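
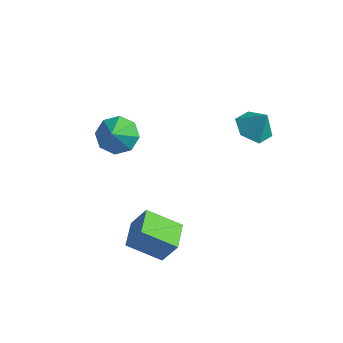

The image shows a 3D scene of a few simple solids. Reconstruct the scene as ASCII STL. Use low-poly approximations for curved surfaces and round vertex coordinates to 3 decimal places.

solid 
facet normal -0.460 -0.110 -0.881
outer loop
vertex 2.884 0.75 1.385
vertex 2.241 0.503 1.752
vertex 2.339 1.262 1.606
endloop
endfacet
facet normal 0.710 0.685 0.162
outer loop
vertex 2.884 0.75 1.385
vertex 2.339 1.262 1.606
vertex 2.719 0.617 2.668
endloop
endfacet
facet normal -0.459 -0.110 -0.881
outer loop
vertex 2.339 1.262 1.606
vertex 2.241 0.503 1.752
vertex 1.696 1.015 1.972
endloop
endfacet
facet normal -0.027 0.850 0.526
outer loop
vertex 2.339 1.262 1.606
vertex 1.696 1.015 1.972
vertex 2.719 0.617 2.668
endloop
endfacet
facet normal -0.459 -0.110 -0.881
outer loop
vertex 1.696 1.015 1.972
vertex 2.241 0.503 1.752
vertex 1.598 0.256 2.118
endloop
endfacet
facet normal -0.487 0.225 0.844
outer loop
vertex 1.696 1.015 1.972
vertex 1.598 0.256 2.118
vertex 2.719 0.617 2.668
endloop
endfacet
facet normal -0.459 -0.110 -0.881
outer loop
vertex 1.598 0.256 2.118
vertex 2.241 0.503 1.752
vertex 2.143 -0.257 1.898
endloop
endfacet
facet normal -0.210 -0.565 0.798
outer loop
vertex 1.598 0.256 2.118
vertex 2.143 -0.257 1.898
vertex 2.719 0.617 2.668
endloop
endfacet
facet normal -0.459 -0.110 -0.881
outer loop
vertex 2.143 -0.257 1.898
vertex 2.241 0.503 1.752
vertex 2.786 -0.01 1.532
endloop
endfacet
facet normal 0.528 -0.730 0.434
outer loop
vertex 2.143 -0.257 1.898
vertex 2.786 -0.01 1.532
vertex 2.719 0.617 2.668
endloop
endfacet
facet normal -0.460 -0.111 -0.881
outer loop
vertex 2.786 -0.01 1.532
vertex 2.241 0.503 1.752
vertex 2.884 0.75 1.385
endloop
endfacet
facet normal 0.988 -0.105 0.116
outer loop
vertex 2.786 -0.01 1.532
vertex 2.884 0.75 1.385
vertex 2.719 0.617 2.668
endloop
endfacet
facet normal -0.290 0.616 -0.733
outer loop
vertex -0.813 -2.885 1.602
vertex -1.51 -2.749 1.992
vertex -0.777 -2.404 1.992
endloop
endfacet
facet normal 0.990 -0.126 0.064
outer loop
vertex -0.813 -2.885 1.602
vertex -0.777 -2.404 1.992
vertex -1.03 -3.771 3.208
endloop
endfacet
facet normal -0.290 0.616 -0.733
outer loop
vertex -0.777 -2.404 1.992
vertex -1.51 -2.749 1.992
vertex -1.17 -2.125 2.382
endloop
endfacet
facet normal 0.773 0.336 0.538
outer loop
vertex -0.777 -2.404 1.992
vertex -1.17 -2.125 2.382
vertex -1.03 -3.771 3.208
endloop
endfacet
facet normal -0.289 0.616 -0.733
outer loop
vertex -1.17 -2.125 2.382
vertex -1.51 -2.749 1.992
vertex -1.763 -2.212 2.543
endloop
endfacet
facet normal 0.171 0.453 0.875
outer loop
vertex -1.17 -2.125 2.382
vertex -1.763 -2.212 2.543
vertex -1.03 -3.771 3.208
endloop
endfacet
facet normal -0.290 0.615 -0.733
outer loop
vertex -1.763 -2.212 2.543
vertex -1.51 -2.749 1.992
vertex -2.207 -2.613 2.382
endloop
endfacet
facet normal -0.459 0.157 0.874
outer loop
vertex -1.763 -2.212 2.543
vertex -2.207 -2.613 2.382
vertex -1.03 -3.771 3.208
endloop
endfacet
facet normal -0.289 0.617 -0.732
outer loop
vertex -2.207 -2.613 2.382
vertex -1.51 -2.749 1.992
vertex -2.243 -3.093 1.992
endloop
endfacet
facet normal -0.752 -0.381 0.538
outer loop
vertex -2.207 -2.613 2.382
vertex -2.243 -3.093 1.992
vertex -1.03 -3.771 3.208
endloop
endfacet
facet normal -0.289 0.616 -0.732
outer loop
vertex -2.243 -3.093 1.992
vertex -1.51 -2.749 1.992
vertex -1.85 -3.372 1.602
endloop
endfacet
facet normal -0.535 -0.843 0.064
outer loop
vertex -2.243 -3.093 1.992
vertex -1.85 -3.372 1.602
vertex -1.03 -3.771 3.208
endloop
endfacet
facet normal -0.289 0.616 -0.733
outer loop
vertex -1.85 -3.372 1.602
vertex -1.51 -2.749 1.992
vertex -1.258 -3.286 1.441
endloop
endfacet
facet normal 0.066 -0.960 -0.272
outer loop
vertex -1.85 -3.372 1.602
vertex -1.258 -3.286 1.441
vertex -1.03 -3.771 3.208
endloop
endfacet
facet normal -0.290 0.616 -0.733
outer loop
vertex -1.258 -3.286 1.441
vertex -1.51 -2.749 1.992
vertex -0.813 -2.885 1.602
endloop
endfacet
facet normal 0.697 -0.664 -0.272
outer loop
vertex -1.258 -3.286 1.441
vertex -0.813 -2.885 1.602
vertex -1.03 -3.771 3.208
endloop
endfacet
facet normal -0.777 -0.378 0.503
outer loop
vertex 0.633 -4.466 -1.115
vertex 0.145 -3.393 -1.062
vertex 0.087 -4.665 -2.107
endloop
endfacet
facet normal 0.413 -0.909 -0.045
outer loop
vertex 1.275 -4.087 -2.878
vertex 0.633 -4.466 -1.115
vertex 0.087 -4.665 -2.107
endloop
endfacet
facet normal -0.777 -0.378 0.503
outer loop
vertex 0.087 -4.665 -2.107
vertex 0.145 -3.393 -1.062
vertex -0.401 -3.592 -2.054
endloop
endfacet
facet normal -0.475 -0.174 -0.863
outer loop
vertex -0.401 -3.592 -2.054
vertex 1.275 -4.087 -2.878
vertex 0.087 -4.665 -2.107
endloop
endfacet
facet normal 0.475 0.174 0.863
outer loop
vertex 0.633 -4.466 -1.115
vertex 1.333 -2.815 -1.833
vertex 0.145 -3.393 -1.062
endloop
endfacet
facet normal 0.413 -0.909 -0.045
outer loop
vertex 1.821 -3.888 -1.886
vertex 0.633 -4.466 -1.115
vertex 1.275 -4.087 -2.878
endloop
endfacet
facet normal 0.475 0.174 0.863
outer loop
vertex 1.821 -3.888 -1.886
vertex 1.333 -2.815 -1.833
vertex 0.633 -4.466 -1.115
endloop
endfacet
facet normal -0.413 0.909 0.045
outer loop
vertex 0.145 -3.393 -1.062
vertex 1.333 -2.815 -1.833
vertex -0.401 -3.592 -2.054
endloop
endfacet
facet normal -0.475 -0.174 -0.863
outer loop
vertex 0.787 -3.014 -2.825
vertex 1.275 -4.087 -2.878
vertex -0.401 -3.592 -2.054
endloop
endfacet
facet normal -0.413 0.909 0.045
outer loop
vertex -0.401 -3.592 -2.054
vertex 1.333 -2.815 -1.833
vertex 0.787 -3.014 -2.825
endloop
endfacet
facet normal 0.777 0.378 -0.503
outer loop
vertex 0.787 -3.014 -2.825
vertex 1.821 -3.888 -1.886
vertex 1.275 -4.087 -2.878
endloop
endfacet
facet normal 0.777 0.378 -0.503
outer loop
vertex 1.333 -2.815 -1.833
vertex 1.821 -3.888 -1.886
vertex 0.787 -3.014 -2.825
endloop
endfacet

endsolid


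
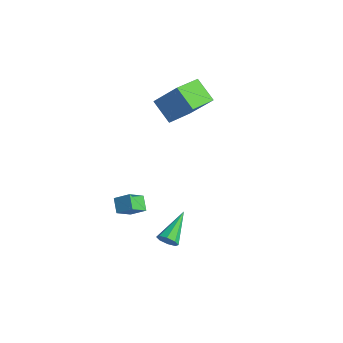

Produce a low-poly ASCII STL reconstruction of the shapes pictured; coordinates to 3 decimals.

solid 
facet normal -0.731 -0.426 -0.533
outer loop
vertex -1.606 -2.559 -2.568
vertex -1.611 -1.525 -3.388
vertex -0.937 -3.002 -3.132
endloop
endfacet
facet normal 0.004 -0.784 0.621
outer loop
vertex -0.169 -2.555 -2.572
vertex -1.606 -2.559 -2.568
vertex -0.937 -3.002 -3.132
endloop
endfacet
facet normal -0.731 -0.426 -0.533
outer loop
vertex -0.937 -3.002 -3.132
vertex -1.611 -1.525 -3.388
vertex -0.942 -1.968 -3.951
endloop
endfacet
facet normal 0.682 -0.452 -0.575
outer loop
vertex -0.942 -1.968 -3.951
vertex -0.169 -2.555 -2.572
vertex -0.937 -3.002 -3.132
endloop
endfacet
facet normal -0.682 0.452 0.575
outer loop
vertex -1.606 -2.559 -2.568
vertex -0.843 -1.078 -2.828
vertex -1.611 -1.525 -3.388
endloop
endfacet
facet normal 0.004 -0.784 0.621
outer loop
vertex -0.838 -2.112 -2.009
vertex -1.606 -2.559 -2.568
vertex -0.169 -2.555 -2.572
endloop
endfacet
facet normal -0.682 0.452 0.575
outer loop
vertex -0.838 -2.112 -2.009
vertex -0.843 -1.078 -2.828
vertex -1.606 -2.559 -2.568
endloop
endfacet
facet normal -0.003 0.784 -0.621
outer loop
vertex -1.611 -1.525 -3.388
vertex -0.843 -1.078 -2.828
vertex -0.942 -1.968 -3.951
endloop
endfacet
facet normal 0.682 -0.453 -0.575
outer loop
vertex -0.174 -1.521 -3.392
vertex -0.169 -2.555 -2.572
vertex -0.942 -1.968 -3.951
endloop
endfacet
facet normal -0.004 0.784 -0.621
outer loop
vertex -0.942 -1.968 -3.951
vertex -0.843 -1.078 -2.828
vertex -0.174 -1.521 -3.392
endloop
endfacet
facet normal 0.731 0.426 0.533
outer loop
vertex -0.174 -1.521 -3.392
vertex -0.838 -2.112 -2.009
vertex -0.169 -2.555 -2.572
endloop
endfacet
facet normal 0.731 0.426 0.533
outer loop
vertex -0.843 -1.078 -2.828
vertex -0.838 -2.112 -2.009
vertex -0.174 -1.521 -3.392
endloop
endfacet
facet normal -0.785 0.048 0.617
outer loop
vertex -0.746 1.388 4.952
vertex -0.961 3.199 4.538
vertex -2.012 0.879 3.381
endloop
endfacet
facet normal 0.114 -0.968 0.222
outer loop
vertex -0.739 0.801 2.382
vertex -0.746 1.388 4.952
vertex -2.012 0.879 3.381
endloop
endfacet
facet normal -0.785 0.048 0.617
outer loop
vertex -2.012 0.879 3.381
vertex -0.961 3.199 4.538
vertex -2.226 2.69 2.968
endloop
endfacet
facet normal -0.608 -0.244 -0.756
outer loop
vertex -2.226 2.69 2.968
vertex -0.739 0.801 2.382
vertex -2.012 0.879 3.381
endloop
endfacet
facet normal 0.608 0.245 0.755
outer loop
vertex -0.746 1.388 4.952
vertex 0.312 3.121 3.539
vertex -0.961 3.199 4.538
endloop
endfacet
facet normal 0.115 -0.968 0.221
outer loop
vertex 0.526 1.31 3.952
vertex -0.746 1.388 4.952
vertex -0.739 0.801 2.382
endloop
endfacet
facet normal 0.609 0.244 0.755
outer loop
vertex 0.526 1.31 3.952
vertex 0.312 3.121 3.539
vertex -0.746 1.388 4.952
endloop
endfacet
facet normal -0.115 0.968 -0.222
outer loop
vertex -0.961 3.199 4.538
vertex 0.312 3.121 3.539
vertex -2.226 2.69 2.968
endloop
endfacet
facet normal -0.608 -0.245 -0.755
outer loop
vertex -0.954 2.612 1.968
vertex -0.739 0.801 2.382
vertex -2.226 2.69 2.968
endloop
endfacet
facet normal -0.115 0.968 -0.221
outer loop
vertex -2.226 2.69 2.968
vertex 0.312 3.121 3.539
vertex -0.954 2.612 1.968
endloop
endfacet
facet normal 0.785 -0.048 -0.617
outer loop
vertex -0.954 2.612 1.968
vertex 0.526 1.31 3.952
vertex -0.739 0.801 2.382
endloop
endfacet
facet normal 0.785 -0.048 -0.617
outer loop
vertex 0.312 3.121 3.539
vertex 0.526 1.31 3.952
vertex -0.954 2.612 1.968
endloop
endfacet
facet normal 0.272 -0.856 -0.440
outer loop
vertex 4.005 -3.47 -2.276
vertex 3.741 -3.796 -1.805
vertex 3.542 -3.574 -2.36
endloop
endfacet
facet normal -0.021 0.684 -0.729
outer loop
vertex 4.005 -3.47 -2.276
vertex 3.542 -3.574 -2.36
vertex 3.179 -2.024 -0.895
endloop
endfacet
facet normal 0.273 -0.855 -0.440
outer loop
vertex 3.542 -3.574 -2.36
vertex 3.741 -3.796 -1.805
vertex 3.196 -3.808 -2.12
endloop
endfacet
facet normal -0.690 0.405 -0.600
outer loop
vertex 3.542 -3.574 -2.36
vertex 3.196 -3.808 -2.12
vertex 3.179 -2.024 -0.895
endloop
endfacet
facet normal 0.272 -0.857 -0.438
outer loop
vertex 3.196 -3.808 -2.12
vertex 3.741 -3.796 -1.805
vertex 3.169 -4.034 -1.695
endloop
endfacet
facet normal -0.998 0.025 -0.050
outer loop
vertex 3.196 -3.808 -2.12
vertex 3.169 -4.034 -1.695
vertex 3.179 -2.024 -0.895
endloop
endfacet
facet normal 0.272 -0.856 -0.440
outer loop
vertex 3.169 -4.034 -1.695
vertex 3.741 -3.796 -1.805
vertex 3.478 -4.121 -1.335
endloop
endfacet
facet normal -0.765 -0.235 0.600
outer loop
vertex 3.169 -4.034 -1.695
vertex 3.478 -4.121 -1.335
vertex 3.179 -2.024 -0.895
endloop
endfacet
facet normal 0.270 -0.856 -0.441
outer loop
vertex 3.478 -4.121 -1.335
vertex 3.741 -3.796 -1.805
vertex 3.941 -4.018 -1.251
endloop
endfacet
facet normal -0.126 -0.221 0.967
outer loop
vertex 3.478 -4.121 -1.335
vertex 3.941 -4.018 -1.251
vertex 3.179 -2.024 -0.895
endloop
endfacet
facet normal 0.272 -0.855 -0.441
outer loop
vertex 3.941 -4.018 -1.251
vertex 3.741 -3.796 -1.805
vertex 4.287 -3.784 -1.491
endloop
endfacet
facet normal 0.542 0.058 0.838
outer loop
vertex 3.941 -4.018 -1.251
vertex 4.287 -3.784 -1.491
vertex 3.179 -2.024 -0.895
endloop
endfacet
facet normal 0.272 -0.856 -0.440
outer loop
vertex 4.287 -3.784 -1.491
vertex 3.741 -3.796 -1.805
vertex 4.314 -3.557 -1.916
endloop
endfacet
facet normal 0.851 0.438 0.288
outer loop
vertex 4.287 -3.784 -1.491
vertex 4.314 -3.557 -1.916
vertex 3.179 -2.024 -0.895
endloop
endfacet
facet normal 0.272 -0.856 -0.440
outer loop
vertex 4.314 -3.557 -1.916
vertex 3.741 -3.796 -1.805
vertex 4.005 -3.47 -2.276
endloop
endfacet
facet normal 0.618 0.698 -0.362
outer loop
vertex 4.314 -3.557 -1.916
vertex 4.005 -3.47 -2.276
vertex 3.179 -2.024 -0.895
endloop
endfacet

endsolid


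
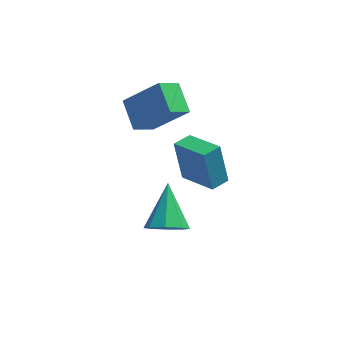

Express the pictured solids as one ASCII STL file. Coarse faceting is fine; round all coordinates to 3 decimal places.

solid 
facet normal -0.022 -0.801 -0.598
outer loop
vertex 0.594 -3.644 -2.684
vertex -0.094 -3.997 -2.185
vertex -0.039 -3.449 -2.922
endloop
endfacet
facet normal 0.413 0.793 -0.448
outer loop
vertex 0.594 -3.644 -2.684
vertex -0.039 -3.449 -2.922
vertex -0.046 -2.323 -0.935
endloop
endfacet
facet normal -0.022 -0.801 -0.598
outer loop
vertex -0.039 -3.449 -2.922
vertex -0.094 -3.997 -2.185
vertex -0.704 -3.575 -2.728
endloop
endfacet
facet normal -0.295 0.831 -0.472
outer loop
vertex -0.039 -3.449 -2.922
vertex -0.704 -3.575 -2.728
vertex -0.046 -2.323 -0.935
endloop
endfacet
facet normal -0.023 -0.802 -0.598
outer loop
vertex -0.704 -3.575 -2.728
vertex -0.094 -3.997 -2.185
vertex -1.012 -3.948 -2.216
endloop
endfacet
facet normal -0.824 0.559 -0.088
outer loop
vertex -0.704 -3.575 -2.728
vertex -1.012 -3.948 -2.216
vertex -0.046 -2.323 -0.935
endloop
endfacet
facet normal -0.023 -0.801 -0.598
outer loop
vertex -1.012 -3.948 -2.216
vertex -0.094 -3.997 -2.185
vertex -0.781 -4.35 -1.686
endloop
endfacet
facet normal -0.866 0.136 0.481
outer loop
vertex -1.012 -3.948 -2.216
vertex -0.781 -4.35 -1.686
vertex -0.046 -2.323 -0.935
endloop
endfacet
facet normal -0.023 -0.801 -0.598
outer loop
vertex -0.781 -4.35 -1.686
vertex -0.094 -3.997 -2.185
vertex -0.148 -4.546 -1.448
endloop
endfacet
facet normal -0.396 -0.189 0.898
outer loop
vertex -0.781 -4.35 -1.686
vertex -0.148 -4.546 -1.448
vertex -0.046 -2.323 -0.935
endloop
endfacet
facet normal -0.023 -0.801 -0.598
outer loop
vertex -0.148 -4.546 -1.448
vertex -0.094 -3.997 -2.185
vertex 0.517 -4.42 -1.642
endloop
endfacet
facet normal 0.312 -0.227 0.922
outer loop
vertex -0.148 -4.546 -1.448
vertex 0.517 -4.42 -1.642
vertex -0.046 -2.323 -0.935
endloop
endfacet
facet normal -0.023 -0.801 -0.598
outer loop
vertex 0.517 -4.42 -1.642
vertex -0.094 -3.997 -2.185
vertex 0.825 -4.047 -2.154
endloop
endfacet
facet normal 0.841 0.044 0.539
outer loop
vertex 0.517 -4.42 -1.642
vertex 0.825 -4.047 -2.154
vertex -0.046 -2.323 -0.935
endloop
endfacet
facet normal -0.023 -0.801 -0.599
outer loop
vertex 0.825 -4.047 -2.154
vertex -0.094 -3.997 -2.185
vertex 0.594 -3.644 -2.684
endloop
endfacet
facet normal 0.884 0.467 -0.030
outer loop
vertex 0.825 -4.047 -2.154
vertex 0.594 -3.644 -2.684
vertex -0.046 -2.323 -0.935
endloop
endfacet
facet normal -0.736 -0.676 0.049
outer loop
vertex 1.442 0.329 -1.953
vertex 0.182 1.656 -2.567
vertex 1.801 -0.198 -3.828
endloop
endfacet
facet normal 0.653 -0.687 0.318
outer loop
vertex 2.478 0.424 -3.873
vertex 1.442 0.329 -1.953
vertex 1.801 -0.198 -3.828
endloop
endfacet
facet normal -0.736 -0.676 0.049
outer loop
vertex 1.801 -0.198 -3.828
vertex 0.182 1.656 -2.567
vertex 0.541 1.129 -4.442
endloop
endfacet
facet normal 0.181 -0.266 -0.947
outer loop
vertex 0.541 1.129 -4.442
vertex 2.478 0.424 -3.873
vertex 1.801 -0.198 -3.828
endloop
endfacet
facet normal -0.181 0.266 0.947
outer loop
vertex 1.442 0.329 -1.953
vertex 0.859 2.278 -2.612
vertex 0.182 1.656 -2.567
endloop
endfacet
facet normal 0.653 -0.687 0.318
outer loop
vertex 2.119 0.951 -1.998
vertex 1.442 0.329 -1.953
vertex 2.478 0.424 -3.873
endloop
endfacet
facet normal -0.181 0.266 0.947
outer loop
vertex 2.119 0.951 -1.998
vertex 0.859 2.278 -2.612
vertex 1.442 0.329 -1.953
endloop
endfacet
facet normal -0.653 0.687 -0.318
outer loop
vertex 0.182 1.656 -2.567
vertex 0.859 2.278 -2.612
vertex 0.541 1.129 -4.442
endloop
endfacet
facet normal 0.181 -0.266 -0.947
outer loop
vertex 1.218 1.751 -4.487
vertex 2.478 0.424 -3.873
vertex 0.541 1.129 -4.442
endloop
endfacet
facet normal -0.653 0.687 -0.318
outer loop
vertex 0.541 1.129 -4.442
vertex 0.859 2.278 -2.612
vertex 1.218 1.751 -4.487
endloop
endfacet
facet normal 0.736 0.676 -0.049
outer loop
vertex 1.218 1.751 -4.487
vertex 2.119 0.951 -1.998
vertex 2.478 0.424 -3.873
endloop
endfacet
facet normal 0.736 0.676 -0.049
outer loop
vertex 0.859 2.278 -2.612
vertex 2.119 0.951 -1.998
vertex 1.218 1.751 -4.487
endloop
endfacet
facet normal -0.641 -0.527 0.558
outer loop
vertex 0.034 -0.06 1.529
vertex -0.418 1.202 2.201
vertex -1.47 0.194 0.042
endloop
endfacet
facet normal 0.301 -0.841 -0.448
outer loop
vertex -0.662 0.858 -0.661
vertex 0.034 -0.06 1.529
vertex -1.47 0.194 0.042
endloop
endfacet
facet normal -0.641 -0.527 0.558
outer loop
vertex -1.47 0.194 0.042
vertex -0.418 1.202 2.201
vertex -1.922 1.456 0.714
endloop
endfacet
facet normal -0.706 0.119 -0.698
outer loop
vertex -1.922 1.456 0.714
vertex -0.662 0.858 -0.661
vertex -1.47 0.194 0.042
endloop
endfacet
facet normal 0.706 -0.119 0.698
outer loop
vertex 0.034 -0.06 1.529
vertex 0.39 1.866 1.498
vertex -0.418 1.202 2.201
endloop
endfacet
facet normal 0.301 -0.841 -0.448
outer loop
vertex 0.842 0.604 0.826
vertex 0.034 -0.06 1.529
vertex -0.662 0.858 -0.661
endloop
endfacet
facet normal 0.706 -0.119 0.698
outer loop
vertex 0.842 0.604 0.826
vertex 0.39 1.866 1.498
vertex 0.034 -0.06 1.529
endloop
endfacet
facet normal -0.301 0.841 0.448
outer loop
vertex -0.418 1.202 2.201
vertex 0.39 1.866 1.498
vertex -1.922 1.456 0.714
endloop
endfacet
facet normal -0.706 0.119 -0.698
outer loop
vertex -1.114 2.12 0.011
vertex -0.662 0.858 -0.661
vertex -1.922 1.456 0.714
endloop
endfacet
facet normal -0.301 0.841 0.448
outer loop
vertex -1.922 1.456 0.714
vertex 0.39 1.866 1.498
vertex -1.114 2.12 0.011
endloop
endfacet
facet normal 0.641 0.527 -0.558
outer loop
vertex -1.114 2.12 0.011
vertex 0.842 0.604 0.826
vertex -0.662 0.858 -0.661
endloop
endfacet
facet normal 0.641 0.527 -0.558
outer loop
vertex 0.39 1.866 1.498
vertex 0.842 0.604 0.826
vertex -1.114 2.12 0.011
endloop
endfacet

endsolid


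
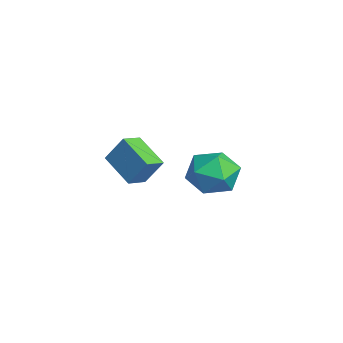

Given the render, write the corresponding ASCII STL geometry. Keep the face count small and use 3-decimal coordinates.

solid 
facet normal -0.872 0.488 0.029
outer loop
vertex -4.33 3.324 -1.798
vertex -4.908 2.274 -1.52
vertex -4.475 2.994 -0.622
endloop
endfacet
facet normal -0.334 0.917 0.216
outer loop
vertex -4.33 3.324 -1.798
vertex -4.475 2.994 -0.622
vertex -3.406 3.472 -0.999
endloop
endfacet
facet normal 0.131 0.936 -0.325
outer loop
vertex -4.33 3.324 -1.798
vertex -3.406 3.472 -0.999
vertex -3.178 3.047 -2.13
endloop
endfacet
facet normal -0.119 0.519 -0.846
outer loop
vertex -4.33 3.324 -1.798
vertex -3.178 3.047 -2.13
vertex -4.106 2.307 -2.453
endloop
endfacet
facet normal -0.740 0.241 -0.628
outer loop
vertex -4.33 3.324 -1.798
vertex -4.106 2.307 -2.453
vertex -4.908 2.274 -1.52
endloop
endfacet
facet normal -0.006 0.627 0.779
outer loop
vertex -3.406 3.472 -0.999
vertex -4.475 2.994 -0.622
vertex -3.414 2.513 -0.227
endloop
endfacet
facet normal -0.877 -0.067 0.477
outer loop
vertex -4.475 2.994 -0.622
vertex -4.908 2.274 -1.52
vertex -4.342 1.773 -0.55
endloop
endfacet
facet normal -0.663 -0.466 -0.586
outer loop
vertex -4.908 2.274 -1.52
vertex -4.106 2.307 -2.453
vertex -4.114 1.348 -1.681
endloop
endfacet
facet normal 0.342 -0.018 -0.940
outer loop
vertex -4.106 2.307 -2.453
vertex -3.178 3.047 -2.13
vertex -3.045 1.826 -2.058
endloop
endfacet
facet normal 0.747 0.658 -0.096
outer loop
vertex -3.178 3.047 -2.13
vertex -3.406 3.472 -0.999
vertex -2.612 2.546 -1.16
endloop
endfacet
facet normal 0.119 -0.519 0.846
outer loop
vertex -3.19 1.496 -0.882
vertex -3.414 2.513 -0.227
vertex -4.342 1.773 -0.55
endloop
endfacet
facet normal -0.131 -0.936 0.325
outer loop
vertex -3.19 1.496 -0.882
vertex -4.342 1.773 -0.55
vertex -4.114 1.348 -1.681
endloop
endfacet
facet normal 0.334 -0.917 -0.216
outer loop
vertex -3.19 1.496 -0.882
vertex -4.114 1.348 -1.681
vertex -3.045 1.826 -2.058
endloop
endfacet
facet normal 0.872 -0.488 -0.029
outer loop
vertex -3.19 1.496 -0.882
vertex -3.045 1.826 -2.058
vertex -2.612 2.546 -1.16
endloop
endfacet
facet normal 0.740 -0.241 0.628
outer loop
vertex -3.19 1.496 -0.882
vertex -2.612 2.546 -1.16
vertex -3.414 2.513 -0.227
endloop
endfacet
facet normal -0.342 0.018 0.940
outer loop
vertex -4.342 1.773 -0.55
vertex -3.414 2.513 -0.227
vertex -4.475 2.994 -0.622
endloop
endfacet
facet normal -0.747 -0.658 0.096
outer loop
vertex -4.114 1.348 -1.681
vertex -4.342 1.773 -0.55
vertex -4.908 2.274 -1.52
endloop
endfacet
facet normal 0.006 -0.627 -0.779
outer loop
vertex -3.045 1.826 -2.058
vertex -4.114 1.348 -1.681
vertex -4.106 2.307 -2.453
endloop
endfacet
facet normal 0.877 0.067 -0.477
outer loop
vertex -2.612 2.546 -1.16
vertex -3.045 1.826 -2.058
vertex -3.178 3.047 -2.13
endloop
endfacet
facet normal 0.663 0.466 0.586
outer loop
vertex -3.414 2.513 -0.227
vertex -2.612 2.546 -1.16
vertex -3.406 3.472 -0.999
endloop
endfacet
facet normal -0.812 -0.365 0.456
outer loop
vertex 0.217 -2.091 3.142
vertex -0.265 -1.355 2.874
vertex -0.122 -2.713 2.04
endloop
endfacet
facet normal 0.524 -0.801 0.291
outer loop
vertex 1.185 -2.125 1.306
vertex 0.217 -2.091 3.142
vertex -0.122 -2.713 2.04
endloop
endfacet
facet normal -0.812 -0.365 0.456
outer loop
vertex -0.122 -2.713 2.04
vertex -0.265 -1.355 2.874
vertex -0.604 -1.977 1.772
endloop
endfacet
facet normal -0.258 -0.475 -0.841
outer loop
vertex -0.604 -1.977 1.772
vertex 1.185 -2.125 1.306
vertex -0.122 -2.713 2.04
endloop
endfacet
facet normal 0.258 0.475 0.841
outer loop
vertex 0.217 -2.091 3.142
vertex 1.042 -0.767 2.14
vertex -0.265 -1.355 2.874
endloop
endfacet
facet normal 0.524 -0.801 0.291
outer loop
vertex 1.524 -1.503 2.408
vertex 0.217 -2.091 3.142
vertex 1.185 -2.125 1.306
endloop
endfacet
facet normal 0.258 0.475 0.841
outer loop
vertex 1.524 -1.503 2.408
vertex 1.042 -0.767 2.14
vertex 0.217 -2.091 3.142
endloop
endfacet
facet normal -0.524 0.801 -0.291
outer loop
vertex -0.265 -1.355 2.874
vertex 1.042 -0.767 2.14
vertex -0.604 -1.977 1.772
endloop
endfacet
facet normal -0.258 -0.475 -0.841
outer loop
vertex 0.703 -1.389 1.038
vertex 1.185 -2.125 1.306
vertex -0.604 -1.977 1.772
endloop
endfacet
facet normal -0.524 0.801 -0.291
outer loop
vertex -0.604 -1.977 1.772
vertex 1.042 -0.767 2.14
vertex 0.703 -1.389 1.038
endloop
endfacet
facet normal 0.812 0.365 -0.456
outer loop
vertex 0.703 -1.389 1.038
vertex 1.524 -1.503 2.408
vertex 1.185 -2.125 1.306
endloop
endfacet
facet normal 0.812 0.365 -0.456
outer loop
vertex 1.042 -0.767 2.14
vertex 1.524 -1.503 2.408
vertex 0.703 -1.389 1.038
endloop
endfacet

endsolid


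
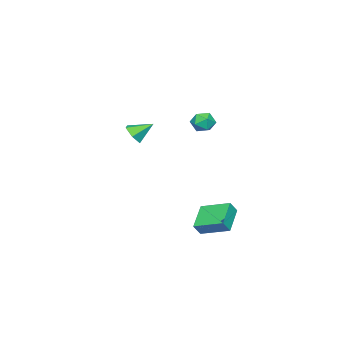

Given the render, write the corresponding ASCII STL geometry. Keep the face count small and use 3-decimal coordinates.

solid 
facet normal -0.843 -0.249 0.477
outer loop
vertex 1.703 2.389 -3.312
vertex 1.514 4.199 -2.7
vertex 1.248 2.579 -4.016
endloop
endfacet
facet normal 0.099 -0.943 -0.318
outer loop
vertex 2.806 3.041 -4.9
vertex 1.703 2.389 -3.312
vertex 1.248 2.579 -4.016
endloop
endfacet
facet normal -0.842 -0.250 0.478
outer loop
vertex 1.248 2.579 -4.016
vertex 1.514 4.199 -2.7
vertex 1.058 4.389 -3.404
endloop
endfacet
facet normal -0.530 0.221 -0.819
outer loop
vertex 1.058 4.389 -3.404
vertex 2.806 3.041 -4.9
vertex 1.248 2.579 -4.016
endloop
endfacet
facet normal 0.530 -0.221 0.819
outer loop
vertex 1.703 2.389 -3.312
vertex 3.072 4.661 -3.584
vertex 1.514 4.199 -2.7
endloop
endfacet
facet normal 0.099 -0.943 -0.318
outer loop
vertex 3.262 2.851 -4.196
vertex 1.703 2.389 -3.312
vertex 2.806 3.041 -4.9
endloop
endfacet
facet normal 0.530 -0.221 0.819
outer loop
vertex 3.262 2.851 -4.196
vertex 3.072 4.661 -3.584
vertex 1.703 2.389 -3.312
endloop
endfacet
facet normal -0.099 0.943 0.318
outer loop
vertex 1.514 4.199 -2.7
vertex 3.072 4.661 -3.584
vertex 1.058 4.389 -3.404
endloop
endfacet
facet normal -0.530 0.221 -0.819
outer loop
vertex 2.617 4.851 -4.288
vertex 2.806 3.041 -4.9
vertex 1.058 4.389 -3.404
endloop
endfacet
facet normal -0.099 0.943 0.318
outer loop
vertex 1.058 4.389 -3.404
vertex 3.072 4.661 -3.584
vertex 2.617 4.851 -4.288
endloop
endfacet
facet normal 0.842 0.250 -0.478
outer loop
vertex 2.617 4.851 -4.288
vertex 3.262 2.851 -4.196
vertex 2.806 3.041 -4.9
endloop
endfacet
facet normal 0.843 0.250 -0.477
outer loop
vertex 3.072 4.661 -3.584
vertex 3.262 2.851 -4.196
vertex 2.617 4.851 -4.288
endloop
endfacet
facet normal -0.761 0.549 0.344
outer loop
vertex -2.045 0.798 1.982
vertex -1.631 0.936 2.677
vertex -1.549 1.448 2.042
endloop
endfacet
facet normal -0.723 0.585 -0.367
outer loop
vertex -2.045 0.798 1.982
vertex -1.549 1.448 2.042
vertex -1.56 1.002 1.353
endloop
endfacet
facet normal -0.777 -0.078 -0.624
outer loop
vertex -2.045 0.798 1.982
vertex -1.56 1.002 1.353
vertex -1.65 0.214 1.563
endloop
endfacet
facet normal -0.849 -0.523 -0.071
outer loop
vertex -2.045 0.798 1.982
vertex -1.65 0.214 1.563
vertex -1.693 0.173 2.381
endloop
endfacet
facet normal -0.839 -0.136 0.527
outer loop
vertex -2.045 0.798 1.982
vertex -1.693 0.173 2.381
vertex -1.631 0.936 2.677
endloop
endfacet
facet normal -0.079 0.837 -0.541
outer loop
vertex -1.56 1.002 1.353
vertex -1.549 1.448 2.042
vertex -0.847 1.267 1.659
endloop
endfacet
facet normal -0.140 0.780 0.610
outer loop
vertex -1.549 1.448 2.042
vertex -1.631 0.936 2.677
vertex -0.89 1.226 2.477
endloop
endfacet
facet normal -0.266 -0.330 0.906
outer loop
vertex -1.631 0.936 2.677
vertex -1.693 0.173 2.381
vertex -0.98 0.438 2.687
endloop
endfacet
facet normal -0.281 -0.958 -0.063
outer loop
vertex -1.693 0.173 2.381
vertex -1.65 0.214 1.563
vertex -0.991 -0.008 1.998
endloop
endfacet
facet normal -0.166 -0.236 -0.957
outer loop
vertex -1.65 0.214 1.563
vertex -1.56 1.002 1.353
vertex -0.909 0.504 1.363
endloop
endfacet
facet normal 0.849 0.523 0.071
outer loop
vertex -0.495 0.642 2.058
vertex -0.847 1.267 1.659
vertex -0.89 1.226 2.477
endloop
endfacet
facet normal 0.777 0.078 0.624
outer loop
vertex -0.495 0.642 2.058
vertex -0.89 1.226 2.477
vertex -0.98 0.438 2.687
endloop
endfacet
facet normal 0.723 -0.585 0.367
outer loop
vertex -0.495 0.642 2.058
vertex -0.98 0.438 2.687
vertex -0.991 -0.008 1.998
endloop
endfacet
facet normal 0.761 -0.549 -0.344
outer loop
vertex -0.495 0.642 2.058
vertex -0.991 -0.008 1.998
vertex -0.909 0.504 1.363
endloop
endfacet
facet normal 0.839 0.136 -0.527
outer loop
vertex -0.495 0.642 2.058
vertex -0.909 0.504 1.363
vertex -0.847 1.267 1.659
endloop
endfacet
facet normal 0.281 0.958 0.063
outer loop
vertex -0.89 1.226 2.477
vertex -0.847 1.267 1.659
vertex -1.549 1.448 2.042
endloop
endfacet
facet normal 0.166 0.236 0.957
outer loop
vertex -0.98 0.438 2.687
vertex -0.89 1.226 2.477
vertex -1.631 0.936 2.677
endloop
endfacet
facet normal 0.079 -0.837 0.541
outer loop
vertex -0.991 -0.008 1.998
vertex -0.98 0.438 2.687
vertex -1.693 0.173 2.381
endloop
endfacet
facet normal 0.140 -0.780 -0.610
outer loop
vertex -0.909 0.504 1.363
vertex -0.991 -0.008 1.998
vertex -1.65 0.214 1.563
endloop
endfacet
facet normal 0.266 0.330 -0.906
outer loop
vertex -0.847 1.267 1.659
vertex -0.909 0.504 1.363
vertex -1.56 1.002 1.353
endloop
endfacet
facet normal 0.453 -0.678 -0.578
outer loop
vertex -0.666 -3.795 0.134
vertex -1.401 -4.181 0.011
vertex -1.154 -3.571 -0.511
endloop
endfacet
facet normal 0.400 0.916 0.016
outer loop
vertex -0.666 -3.795 0.134
vertex -1.154 -3.571 -0.511
vertex -2.059 -3.199 0.849
endloop
endfacet
facet normal 0.454 -0.678 -0.578
outer loop
vertex -1.154 -3.571 -0.511
vertex -1.401 -4.181 0.011
vertex -1.89 -3.958 -0.635
endloop
endfacet
facet normal -0.352 0.816 -0.458
outer loop
vertex -1.154 -3.571 -0.511
vertex -1.89 -3.958 -0.635
vertex -2.059 -3.199 0.849
endloop
endfacet
facet normal 0.454 -0.678 -0.578
outer loop
vertex -1.89 -3.958 -0.635
vertex -1.401 -4.181 0.011
vertex -2.136 -4.568 -0.113
endloop
endfacet
facet normal -0.956 0.203 -0.213
outer loop
vertex -1.89 -3.958 -0.635
vertex -2.136 -4.568 -0.113
vertex -2.059 -3.199 0.849
endloop
endfacet
facet normal 0.454 -0.677 -0.579
outer loop
vertex -2.136 -4.568 -0.113
vertex -1.401 -4.181 0.011
vertex -1.648 -4.792 0.532
endloop
endfacet
facet normal -0.807 -0.308 0.504
outer loop
vertex -2.136 -4.568 -0.113
vertex -1.648 -4.792 0.532
vertex -2.059 -3.199 0.849
endloop
endfacet
facet normal 0.454 -0.677 -0.579
outer loop
vertex -1.648 -4.792 0.532
vertex -1.401 -4.181 0.011
vertex -0.912 -4.405 0.656
endloop
endfacet
facet normal -0.055 -0.208 0.976
outer loop
vertex -1.648 -4.792 0.532
vertex -0.912 -4.405 0.656
vertex -2.059 -3.199 0.849
endloop
endfacet
facet normal 0.453 -0.678 -0.579
outer loop
vertex -0.912 -4.405 0.656
vertex -1.401 -4.181 0.011
vertex -0.666 -3.795 0.134
endloop
endfacet
facet normal 0.549 0.405 0.732
outer loop
vertex -0.912 -4.405 0.656
vertex -0.666 -3.795 0.134
vertex -2.059 -3.199 0.849
endloop
endfacet

endsolid


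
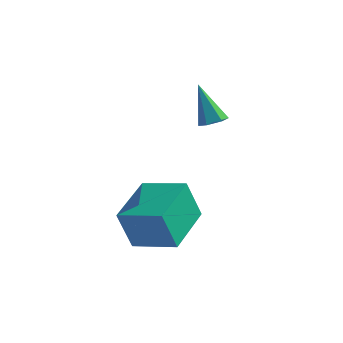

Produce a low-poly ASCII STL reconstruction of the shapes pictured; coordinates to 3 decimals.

solid 
facet normal 0.439 -0.199 -0.876
outer loop
vertex 3.518 -0.634 2.123
vertex 3.084 -0.403 1.853
vertex 3.522 -0.087 2.001
endloop
endfacet
facet normal 0.749 0.139 0.648
outer loop
vertex 3.518 -0.634 2.123
vertex 3.522 -0.087 2.001
vertex 2.316 -0.057 3.387
endloop
endfacet
facet normal 0.439 -0.198 -0.876
outer loop
vertex 3.522 -0.087 2.001
vertex 3.084 -0.403 1.853
vertex 3.089 0.143 1.732
endloop
endfacet
facet normal 0.322 0.910 0.260
outer loop
vertex 3.522 -0.087 2.001
vertex 3.089 0.143 1.732
vertex 2.316 -0.057 3.387
endloop
endfacet
facet normal 0.439 -0.198 -0.876
outer loop
vertex 3.089 0.143 1.732
vertex 3.084 -0.403 1.853
vertex 2.651 -0.173 1.584
endloop
endfacet
facet normal -0.543 0.825 -0.154
outer loop
vertex 3.089 0.143 1.732
vertex 2.651 -0.173 1.584
vertex 2.316 -0.057 3.387
endloop
endfacet
facet normal 0.440 -0.197 -0.876
outer loop
vertex 2.651 -0.173 1.584
vertex 3.084 -0.403 1.853
vertex 2.647 -0.72 1.705
endloop
endfacet
facet normal -0.983 -0.033 -0.181
outer loop
vertex 2.651 -0.173 1.584
vertex 2.647 -0.72 1.705
vertex 2.316 -0.057 3.387
endloop
endfacet
facet normal 0.441 -0.198 -0.876
outer loop
vertex 2.647 -0.72 1.705
vertex 3.084 -0.403 1.853
vertex 3.08 -0.95 1.975
endloop
endfacet
facet normal -0.557 -0.804 0.208
outer loop
vertex 2.647 -0.72 1.705
vertex 3.08 -0.95 1.975
vertex 2.316 -0.057 3.387
endloop
endfacet
facet normal 0.439 -0.199 -0.876
outer loop
vertex 3.08 -0.95 1.975
vertex 3.084 -0.403 1.853
vertex 3.518 -0.634 2.123
endloop
endfacet
facet normal 0.309 -0.719 0.622
outer loop
vertex 3.08 -0.95 1.975
vertex 3.518 -0.634 2.123
vertex 2.316 -0.057 3.387
endloop
endfacet
facet normal -0.965 -0.003 -0.263
outer loop
vertex 1.56 -4.872 -0.799
vertex 1.456 -2.745 -0.44
vertex 1.997 -4.58 -2.405
endloop
endfacet
facet normal 0.048 -0.985 -0.166
outer loop
vertex 3.704 -4.575 -1.94
vertex 1.56 -4.872 -0.799
vertex 1.997 -4.58 -2.405
endloop
endfacet
facet normal -0.965 -0.003 -0.263
outer loop
vertex 1.997 -4.58 -2.405
vertex 1.456 -2.745 -0.44
vertex 1.892 -2.453 -2.046
endloop
endfacet
facet normal 0.258 0.173 -0.950
outer loop
vertex 1.892 -2.453 -2.046
vertex 3.704 -4.575 -1.94
vertex 1.997 -4.58 -2.405
endloop
endfacet
facet normal -0.258 -0.173 0.950
outer loop
vertex 1.56 -4.872 -0.799
vertex 3.163 -2.74 0.025
vertex 1.456 -2.745 -0.44
endloop
endfacet
facet normal 0.048 -0.985 -0.166
outer loop
vertex 3.268 -4.867 -0.334
vertex 1.56 -4.872 -0.799
vertex 3.704 -4.575 -1.94
endloop
endfacet
facet normal -0.258 -0.173 0.950
outer loop
vertex 3.268 -4.867 -0.334
vertex 3.163 -2.74 0.025
vertex 1.56 -4.872 -0.799
endloop
endfacet
facet normal -0.048 0.985 0.166
outer loop
vertex 1.456 -2.745 -0.44
vertex 3.163 -2.74 0.025
vertex 1.892 -2.453 -2.046
endloop
endfacet
facet normal 0.258 0.173 -0.950
outer loop
vertex 3.6 -2.448 -1.581
vertex 3.704 -4.575 -1.94
vertex 1.892 -2.453 -2.046
endloop
endfacet
facet normal -0.048 0.985 0.166
outer loop
vertex 1.892 -2.453 -2.046
vertex 3.163 -2.74 0.025
vertex 3.6 -2.448 -1.581
endloop
endfacet
facet normal 0.965 0.003 0.262
outer loop
vertex 3.6 -2.448 -1.581
vertex 3.268 -4.867 -0.334
vertex 3.704 -4.575 -1.94
endloop
endfacet
facet normal 0.965 0.003 0.263
outer loop
vertex 3.163 -2.74 0.025
vertex 3.268 -4.867 -0.334
vertex 3.6 -2.448 -1.581
endloop
endfacet

endsolid


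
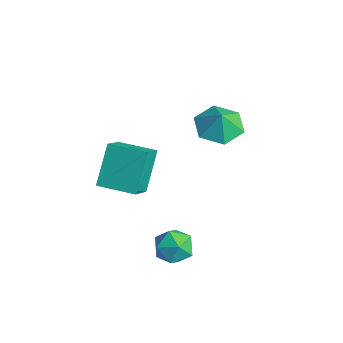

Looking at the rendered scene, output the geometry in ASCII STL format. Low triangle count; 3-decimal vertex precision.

solid 
facet normal 0.292 0.231 0.928
outer loop
vertex 1.134 -2.111 -2.554
vertex 0.735 -2.895 -2.234
vertex 1.628 -2.905 -2.512
endloop
endfacet
facet normal 0.749 0.489 0.447
outer loop
vertex 1.134 -2.111 -2.554
vertex 1.628 -2.905 -2.512
vertex 1.706 -2.344 -3.257
endloop
endfacet
facet normal 0.386 0.922 0.009
outer loop
vertex 1.134 -2.111 -2.554
vertex 1.706 -2.344 -3.257
vertex 0.86 -1.988 -3.44
endloop
endfacet
facet normal -0.295 0.930 0.220
outer loop
vertex 1.134 -2.111 -2.554
vertex 0.86 -1.988 -3.44
vertex 0.26 -2.328 -2.808
endloop
endfacet
facet normal -0.354 0.502 0.789
outer loop
vertex 1.134 -2.111 -2.554
vertex 0.26 -2.328 -2.808
vertex 0.735 -2.895 -2.234
endloop
endfacet
facet normal 0.996 -0.057 0.061
outer loop
vertex 1.706 -2.344 -3.257
vertex 1.628 -2.905 -2.512
vertex 1.66 -3.272 -3.372
endloop
endfacet
facet normal 0.256 -0.477 0.841
outer loop
vertex 1.628 -2.905 -2.512
vertex 0.735 -2.895 -2.234
vertex 1.06 -3.612 -2.74
endloop
endfacet
facet normal -0.788 -0.037 0.615
outer loop
vertex 0.735 -2.895 -2.234
vertex 0.26 -2.328 -2.808
vertex 0.214 -3.256 -2.923
endloop
endfacet
facet normal -0.692 0.654 -0.305
outer loop
vertex 0.26 -2.328 -2.808
vertex 0.86 -1.988 -3.44
vertex 0.292 -2.695 -3.668
endloop
endfacet
facet normal 0.410 0.643 -0.647
outer loop
vertex 0.86 -1.988 -3.44
vertex 1.706 -2.344 -3.257
vertex 1.185 -2.705 -3.946
endloop
endfacet
facet normal 0.295 -0.930 -0.220
outer loop
vertex 0.786 -3.489 -3.626
vertex 1.66 -3.272 -3.372
vertex 1.06 -3.612 -2.74
endloop
endfacet
facet normal -0.386 -0.922 -0.009
outer loop
vertex 0.786 -3.489 -3.626
vertex 1.06 -3.612 -2.74
vertex 0.214 -3.256 -2.923
endloop
endfacet
facet normal -0.749 -0.489 -0.447
outer loop
vertex 0.786 -3.489 -3.626
vertex 0.214 -3.256 -2.923
vertex 0.292 -2.695 -3.668
endloop
endfacet
facet normal -0.292 -0.231 -0.928
outer loop
vertex 0.786 -3.489 -3.626
vertex 0.292 -2.695 -3.668
vertex 1.185 -2.705 -3.946
endloop
endfacet
facet normal 0.354 -0.502 -0.789
outer loop
vertex 0.786 -3.489 -3.626
vertex 1.185 -2.705 -3.946
vertex 1.66 -3.272 -3.372
endloop
endfacet
facet normal 0.692 -0.654 0.305
outer loop
vertex 1.06 -3.612 -2.74
vertex 1.66 -3.272 -3.372
vertex 1.628 -2.905 -2.512
endloop
endfacet
facet normal -0.410 -0.643 0.647
outer loop
vertex 0.214 -3.256 -2.923
vertex 1.06 -3.612 -2.74
vertex 0.735 -2.895 -2.234
endloop
endfacet
facet normal -0.996 0.057 -0.061
outer loop
vertex 0.292 -2.695 -3.668
vertex 0.214 -3.256 -2.923
vertex 0.26 -2.328 -2.808
endloop
endfacet
facet normal -0.256 0.477 -0.841
outer loop
vertex 1.185 -2.705 -3.946
vertex 0.292 -2.695 -3.668
vertex 0.86 -1.988 -3.44
endloop
endfacet
facet normal 0.788 0.037 -0.615
outer loop
vertex 1.66 -3.272 -3.372
vertex 1.185 -2.705 -3.946
vertex 1.706 -2.344 -3.257
endloop
endfacet
facet normal -0.380 0.107 -0.919
outer loop
vertex -0.611 1.223 1.424
vertex -1.345 0.445 1.637
vertex -1.577 1.488 1.854
endloop
endfacet
facet normal 0.452 0.638 0.623
outer loop
vertex -0.611 1.223 1.424
vertex -1.577 1.488 1.854
vertex -0.955 0.335 2.583
endloop
endfacet
facet normal -0.379 0.107 -0.919
outer loop
vertex -1.577 1.488 1.854
vertex -1.345 0.445 1.637
vertex -2.311 0.711 2.066
endloop
endfacet
facet normal -0.212 0.438 0.874
outer loop
vertex -1.577 1.488 1.854
vertex -2.311 0.711 2.066
vertex -0.955 0.335 2.583
endloop
endfacet
facet normal -0.379 0.107 -0.919
outer loop
vertex -2.311 0.711 2.066
vertex -1.345 0.445 1.637
vertex -2.079 -0.332 1.849
endloop
endfacet
facet normal -0.408 -0.272 0.872
outer loop
vertex -2.311 0.711 2.066
vertex -2.079 -0.332 1.849
vertex -0.955 0.335 2.583
endloop
endfacet
facet normal -0.379 0.108 -0.919
outer loop
vertex -2.079 -0.332 1.849
vertex -1.345 0.445 1.637
vertex -1.113 -0.597 1.419
endloop
endfacet
facet normal 0.061 -0.783 0.619
outer loop
vertex -2.079 -0.332 1.849
vertex -1.113 -0.597 1.419
vertex -0.955 0.335 2.583
endloop
endfacet
facet normal -0.379 0.108 -0.919
outer loop
vertex -1.113 -0.597 1.419
vertex -1.345 0.445 1.637
vertex -0.379 0.18 1.207
endloop
endfacet
facet normal 0.724 -0.583 0.369
outer loop
vertex -1.113 -0.597 1.419
vertex -0.379 0.18 1.207
vertex -0.955 0.335 2.583
endloop
endfacet
facet normal -0.380 0.107 -0.919
outer loop
vertex -0.379 0.18 1.207
vertex -1.345 0.445 1.637
vertex -0.611 1.223 1.424
endloop
endfacet
facet normal 0.920 0.127 0.371
outer loop
vertex -0.379 0.18 1.207
vertex -0.611 1.223 1.424
vertex -0.955 0.335 2.583
endloop
endfacet
facet normal -0.737 -0.675 0.023
outer loop
vertex -3.526 -4.128 -2.185
vertex -4.324 -3.196 -0.419
vertex -4.373 -3.233 -3.04
endloop
endfacet
facet normal 0.371 -0.433 -0.821
outer loop
vertex -3.076 -2.044 -3.081
vertex -3.526 -4.128 -2.185
vertex -4.373 -3.233 -3.04
endloop
endfacet
facet normal -0.737 -0.675 0.023
outer loop
vertex -4.373 -3.233 -3.04
vertex -4.324 -3.196 -0.419
vertex -5.171 -2.301 -1.274
endloop
endfacet
facet normal -0.565 0.597 -0.570
outer loop
vertex -5.171 -2.301 -1.274
vertex -3.076 -2.044 -3.081
vertex -4.373 -3.233 -3.04
endloop
endfacet
facet normal 0.565 -0.597 0.570
outer loop
vertex -3.526 -4.128 -2.185
vertex -3.027 -2.007 -0.46
vertex -4.324 -3.196 -0.419
endloop
endfacet
facet normal 0.371 -0.433 -0.821
outer loop
vertex -2.229 -2.939 -2.226
vertex -3.526 -4.128 -2.185
vertex -3.076 -2.044 -3.081
endloop
endfacet
facet normal 0.565 -0.597 0.570
outer loop
vertex -2.229 -2.939 -2.226
vertex -3.027 -2.007 -0.46
vertex -3.526 -4.128 -2.185
endloop
endfacet
facet normal -0.371 0.433 0.821
outer loop
vertex -4.324 -3.196 -0.419
vertex -3.027 -2.007 -0.46
vertex -5.171 -2.301 -1.274
endloop
endfacet
facet normal -0.565 0.597 -0.570
outer loop
vertex -3.874 -1.112 -1.315
vertex -3.076 -2.044 -3.081
vertex -5.171 -2.301 -1.274
endloop
endfacet
facet normal -0.371 0.433 0.821
outer loop
vertex -5.171 -2.301 -1.274
vertex -3.027 -2.007 -0.46
vertex -3.874 -1.112 -1.315
endloop
endfacet
facet normal 0.737 0.675 -0.023
outer loop
vertex -3.874 -1.112 -1.315
vertex -2.229 -2.939 -2.226
vertex -3.076 -2.044 -3.081
endloop
endfacet
facet normal 0.737 0.675 -0.023
outer loop
vertex -3.027 -2.007 -0.46
vertex -2.229 -2.939 -2.226
vertex -3.874 -1.112 -1.315
endloop
endfacet

endsolid


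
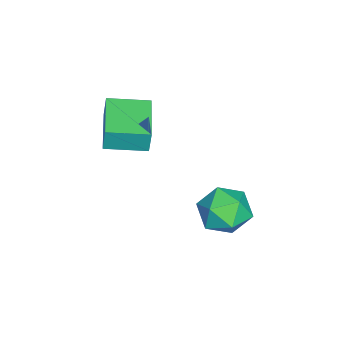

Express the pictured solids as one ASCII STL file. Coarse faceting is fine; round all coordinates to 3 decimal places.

solid 
facet normal -0.955 -0.288 0.077
outer loop
vertex -0.558 -4.198 1.204
vertex -1.077 -2.526 1.022
vertex -0.605 -4.33 0.123
endloop
endfacet
facet normal 0.295 -0.950 0.103
outer loop
vertex 1.437 -3.714 -0.042
vertex -0.558 -4.198 1.204
vertex -0.605 -4.33 0.123
endloop
endfacet
facet normal -0.955 -0.288 0.077
outer loop
vertex -0.605 -4.33 0.123
vertex -1.077 -2.526 1.022
vertex -1.124 -2.658 -0.059
endloop
endfacet
facet normal -0.043 -0.121 -0.992
outer loop
vertex -1.124 -2.658 -0.059
vertex 1.437 -3.714 -0.042
vertex -0.605 -4.33 0.123
endloop
endfacet
facet normal 0.043 0.121 0.992
outer loop
vertex -0.558 -4.198 1.204
vertex 0.965 -1.91 0.857
vertex -1.077 -2.526 1.022
endloop
endfacet
facet normal 0.295 -0.950 0.103
outer loop
vertex 1.484 -3.582 1.039
vertex -0.558 -4.198 1.204
vertex 1.437 -3.714 -0.042
endloop
endfacet
facet normal 0.043 0.121 0.992
outer loop
vertex 1.484 -3.582 1.039
vertex 0.965 -1.91 0.857
vertex -0.558 -4.198 1.204
endloop
endfacet
facet normal -0.295 0.950 -0.103
outer loop
vertex -1.077 -2.526 1.022
vertex 0.965 -1.91 0.857
vertex -1.124 -2.658 -0.059
endloop
endfacet
facet normal -0.043 -0.121 -0.992
outer loop
vertex 0.918 -2.042 -0.224
vertex 1.437 -3.714 -0.042
vertex -1.124 -2.658 -0.059
endloop
endfacet
facet normal -0.295 0.950 -0.103
outer loop
vertex -1.124 -2.658 -0.059
vertex 0.965 -1.91 0.857
vertex 0.918 -2.042 -0.224
endloop
endfacet
facet normal 0.955 0.288 -0.077
outer loop
vertex 0.918 -2.042 -0.224
vertex 1.484 -3.582 1.039
vertex 1.437 -3.714 -0.042
endloop
endfacet
facet normal 0.955 0.288 -0.077
outer loop
vertex 0.965 -1.91 0.857
vertex 1.484 -3.582 1.039
vertex 0.918 -2.042 -0.224
endloop
endfacet
facet normal 0.429 0.854 0.294
outer loop
vertex 0.955 2.121 -3.197
vertex 1.212 1.63 -2.146
vertex 1.986 1.551 -3.044
endloop
endfacet
facet normal 0.487 0.770 -0.412
outer loop
vertex 0.955 2.121 -3.197
vertex 1.986 1.551 -3.044
vertex 1.37 1.403 -4.049
endloop
endfacet
facet normal -0.171 0.711 -0.682
outer loop
vertex 0.955 2.121 -3.197
vertex 1.37 1.403 -4.049
vertex 0.214 1.391 -3.772
endloop
endfacet
facet normal -0.636 0.758 -0.143
outer loop
vertex 0.955 2.121 -3.197
vertex 0.214 1.391 -3.772
vertex 0.117 1.531 -2.596
endloop
endfacet
facet normal -0.266 0.847 0.461
outer loop
vertex 0.955 2.121 -3.197
vertex 0.117 1.531 -2.596
vertex 1.212 1.63 -2.146
endloop
endfacet
facet normal 0.832 0.157 -0.533
outer loop
vertex 1.37 1.403 -4.049
vertex 1.986 1.551 -3.044
vertex 1.883 0.469 -3.524
endloop
endfacet
facet normal 0.737 0.294 0.609
outer loop
vertex 1.986 1.551 -3.044
vertex 1.212 1.63 -2.146
vertex 1.786 0.609 -2.348
endloop
endfacet
facet normal -0.386 0.281 0.878
outer loop
vertex 1.212 1.63 -2.146
vertex 0.117 1.531 -2.596
vertex 0.63 0.597 -2.071
endloop
endfacet
facet normal -0.986 0.137 -0.098
outer loop
vertex 0.117 1.531 -2.596
vertex 0.214 1.391 -3.772
vertex 0.014 0.449 -3.076
endloop
endfacet
facet normal -0.233 0.061 -0.971
outer loop
vertex 0.214 1.391 -3.772
vertex 1.37 1.403 -4.049
vertex 0.788 0.37 -3.974
endloop
endfacet
facet normal 0.636 -0.758 0.143
outer loop
vertex 1.045 -0.121 -2.923
vertex 1.883 0.469 -3.524
vertex 1.786 0.609 -2.348
endloop
endfacet
facet normal 0.171 -0.711 0.682
outer loop
vertex 1.045 -0.121 -2.923
vertex 1.786 0.609 -2.348
vertex 0.63 0.597 -2.071
endloop
endfacet
facet normal -0.487 -0.770 0.412
outer loop
vertex 1.045 -0.121 -2.923
vertex 0.63 0.597 -2.071
vertex 0.014 0.449 -3.076
endloop
endfacet
facet normal -0.429 -0.854 -0.294
outer loop
vertex 1.045 -0.121 -2.923
vertex 0.014 0.449 -3.076
vertex 0.788 0.37 -3.974
endloop
endfacet
facet normal 0.266 -0.847 -0.461
outer loop
vertex 1.045 -0.121 -2.923
vertex 0.788 0.37 -3.974
vertex 1.883 0.469 -3.524
endloop
endfacet
facet normal 0.986 -0.137 0.098
outer loop
vertex 1.786 0.609 -2.348
vertex 1.883 0.469 -3.524
vertex 1.986 1.551 -3.044
endloop
endfacet
facet normal 0.233 -0.061 0.971
outer loop
vertex 0.63 0.597 -2.071
vertex 1.786 0.609 -2.348
vertex 1.212 1.63 -2.146
endloop
endfacet
facet normal -0.832 -0.157 0.533
outer loop
vertex 0.014 0.449 -3.076
vertex 0.63 0.597 -2.071
vertex 0.117 1.531 -2.596
endloop
endfacet
facet normal -0.737 -0.294 -0.609
outer loop
vertex 0.788 0.37 -3.974
vertex 0.014 0.449 -3.076
vertex 0.214 1.391 -3.772
endloop
endfacet
facet normal 0.386 -0.281 -0.878
outer loop
vertex 1.883 0.469 -3.524
vertex 0.788 0.37 -3.974
vertex 1.37 1.403 -4.049
endloop
endfacet

endsolid


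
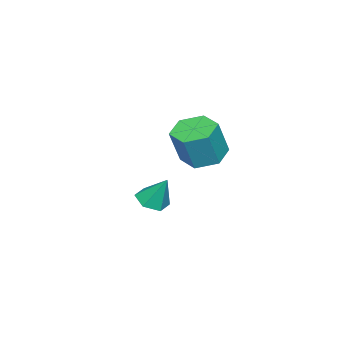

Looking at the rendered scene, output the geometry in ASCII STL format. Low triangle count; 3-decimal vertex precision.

solid 
facet normal -0.061 -0.480 -0.875
outer loop
vertex -3.11 -0.832 -0.544
vertex -3.739 -0.808 -0.513
vertex -3.419 -0.342 -0.791
endloop
endfacet
facet normal 0.821 0.564 0.092
outer loop
vertex -3.11 -0.832 -0.544
vertex -3.419 -0.342 -0.791
vertex -3.661 -0.212 0.573
endloop
endfacet
facet normal -0.064 -0.479 -0.876
outer loop
vertex -3.419 -0.342 -0.791
vertex -3.739 -0.808 -0.513
vertex -4.048 -0.317 -0.759
endloop
endfacet
facet normal 0.035 0.995 -0.089
outer loop
vertex -3.419 -0.342 -0.791
vertex -4.048 -0.317 -0.759
vertex -3.661 -0.212 0.573
endloop
endfacet
facet normal -0.064 -0.479 -0.876
outer loop
vertex -4.048 -0.317 -0.759
vertex -3.739 -0.808 -0.513
vertex -4.368 -0.783 -0.481
endloop
endfacet
facet normal -0.761 0.625 0.172
outer loop
vertex -4.048 -0.317 -0.759
vertex -4.368 -0.783 -0.481
vertex -3.661 -0.212 0.573
endloop
endfacet
facet normal -0.064 -0.481 -0.874
outer loop
vertex -4.368 -0.783 -0.481
vertex -3.739 -0.808 -0.513
vertex -4.059 -1.273 -0.234
endloop
endfacet
facet normal -0.770 -0.177 0.613
outer loop
vertex -4.368 -0.783 -0.481
vertex -4.059 -1.273 -0.234
vertex -3.661 -0.212 0.573
endloop
endfacet
facet normal -0.064 -0.481 -0.874
outer loop
vertex -4.059 -1.273 -0.234
vertex -3.739 -0.808 -0.513
vertex -3.43 -1.298 -0.266
endloop
endfacet
facet normal 0.016 -0.609 0.793
outer loop
vertex -4.059 -1.273 -0.234
vertex -3.43 -1.298 -0.266
vertex -3.661 -0.212 0.573
endloop
endfacet
facet normal -0.061 -0.480 -0.875
outer loop
vertex -3.43 -1.298 -0.266
vertex -3.739 -0.808 -0.513
vertex -3.11 -0.832 -0.544
endloop
endfacet
facet normal 0.812 -0.239 0.533
outer loop
vertex -3.43 -1.298 -0.266
vertex -3.11 -0.832 -0.544
vertex -3.661 -0.212 0.573
endloop
endfacet
facet normal -0.356 0.105 -0.928
outer loop
vertex -1.168 1.946 2.66
vertex -1.896 1.942 2.939
vertex -1.509 2.616 2.867
endloop
endfacet
facet normal 0.826 0.501 -0.260
outer loop
vertex -1.168 1.946 2.66
vertex -1.509 2.616 2.867
vertex -0.676 1.801 3.941
endloop
endfacet
facet normal 0.826 0.501 -0.260
outer loop
vertex -0.676 1.801 3.941
vertex -1.509 2.616 2.867
vertex -1.017 2.471 4.148
endloop
endfacet
facet normal 0.357 -0.105 0.928
outer loop
vertex -0.676 1.801 3.941
vertex -1.017 2.471 4.148
vertex -1.404 1.798 4.221
endloop
endfacet
facet normal -0.356 0.105 -0.929
outer loop
vertex -1.509 2.616 2.867
vertex -1.896 1.942 2.939
vertex -2.238 2.612 3.146
endloop
endfacet
facet normal 0.033 0.994 0.100
outer loop
vertex -1.509 2.616 2.867
vertex -2.238 2.612 3.146
vertex -1.017 2.471 4.148
endloop
endfacet
facet normal 0.033 0.994 0.100
outer loop
vertex -1.017 2.471 4.148
vertex -2.238 2.612 3.146
vertex -1.746 2.467 4.428
endloop
endfacet
facet normal 0.357 -0.105 0.928
outer loop
vertex -1.017 2.471 4.148
vertex -1.746 2.467 4.428
vertex -1.404 1.798 4.221
endloop
endfacet
facet normal -0.357 0.104 -0.928
outer loop
vertex -2.238 2.612 3.146
vertex -1.896 1.942 2.939
vertex -2.624 1.939 3.219
endloop
endfacet
facet normal -0.792 0.493 0.360
outer loop
vertex -2.238 2.612 3.146
vertex -2.624 1.939 3.219
vertex -1.746 2.467 4.428
endloop
endfacet
facet normal -0.792 0.493 0.360
outer loop
vertex -1.746 2.467 4.428
vertex -2.624 1.939 3.219
vertex -2.132 1.794 4.5
endloop
endfacet
facet normal 0.356 -0.105 0.928
outer loop
vertex -1.746 2.467 4.428
vertex -2.132 1.794 4.5
vertex -1.404 1.798 4.221
endloop
endfacet
facet normal -0.357 0.105 -0.928
outer loop
vertex -2.624 1.939 3.219
vertex -1.896 1.942 2.939
vertex -2.283 1.269 3.012
endloop
endfacet
facet normal -0.826 -0.501 0.260
outer loop
vertex -2.624 1.939 3.219
vertex -2.283 1.269 3.012
vertex -2.132 1.794 4.5
endloop
endfacet
facet normal -0.826 -0.501 0.260
outer loop
vertex -2.132 1.794 4.5
vertex -2.283 1.269 3.012
vertex -1.791 1.124 4.293
endloop
endfacet
facet normal 0.356 -0.105 0.928
outer loop
vertex -2.132 1.794 4.5
vertex -1.791 1.124 4.293
vertex -1.404 1.798 4.221
endloop
endfacet
facet normal -0.357 0.105 -0.928
outer loop
vertex -2.283 1.269 3.012
vertex -1.896 1.942 2.939
vertex -1.554 1.273 2.732
endloop
endfacet
facet normal -0.033 -0.994 -0.100
outer loop
vertex -2.283 1.269 3.012
vertex -1.554 1.273 2.732
vertex -1.791 1.124 4.293
endloop
endfacet
facet normal -0.033 -0.994 -0.100
outer loop
vertex -1.791 1.124 4.293
vertex -1.554 1.273 2.732
vertex -1.062 1.128 4.014
endloop
endfacet
facet normal 0.356 -0.105 0.929
outer loop
vertex -1.791 1.124 4.293
vertex -1.062 1.128 4.014
vertex -1.404 1.798 4.221
endloop
endfacet
facet normal -0.356 0.105 -0.928
outer loop
vertex -1.554 1.273 2.732
vertex -1.896 1.942 2.939
vertex -1.168 1.946 2.66
endloop
endfacet
facet normal 0.792 -0.493 -0.360
outer loop
vertex -1.554 1.273 2.732
vertex -1.168 1.946 2.66
vertex -1.062 1.128 4.014
endloop
endfacet
facet normal 0.792 -0.493 -0.360
outer loop
vertex -1.062 1.128 4.014
vertex -1.168 1.946 2.66
vertex -0.676 1.801 3.941
endloop
endfacet
facet normal 0.357 -0.104 0.928
outer loop
vertex -1.062 1.128 4.014
vertex -0.676 1.801 3.941
vertex -1.404 1.798 4.221
endloop
endfacet

endsolid


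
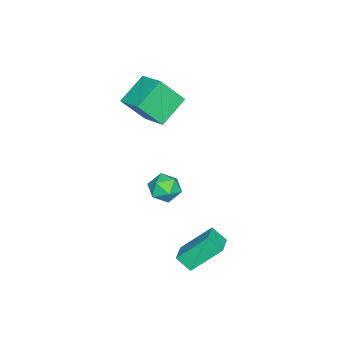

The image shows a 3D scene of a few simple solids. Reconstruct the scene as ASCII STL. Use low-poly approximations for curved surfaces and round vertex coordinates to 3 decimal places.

solid 
facet normal -0.952 -0.213 -0.218
outer loop
vertex 2.243 1.388 -1.941
vertex 2.234 2.109 -2.604
vertex 2.862 0.084 -3.369
endloop
endfacet
facet normal 0.010 -0.736 0.677
outer loop
vertex 3.966 0.331 -3.116
vertex 2.243 1.388 -1.941
vertex 2.862 0.084 -3.369
endloop
endfacet
facet normal -0.952 -0.213 -0.218
outer loop
vertex 2.862 0.084 -3.369
vertex 2.234 2.109 -2.604
vertex 2.852 0.805 -4.032
endloop
endfacet
facet normal 0.305 -0.642 -0.703
outer loop
vertex 2.852 0.805 -4.032
vertex 3.966 0.331 -3.116
vertex 2.862 0.084 -3.369
endloop
endfacet
facet normal -0.305 0.643 0.703
outer loop
vertex 2.243 1.388 -1.941
vertex 3.338 2.356 -2.351
vertex 2.234 2.109 -2.604
endloop
endfacet
facet normal 0.010 -0.736 0.677
outer loop
vertex 3.348 1.635 -1.688
vertex 2.243 1.388 -1.941
vertex 3.966 0.331 -3.116
endloop
endfacet
facet normal -0.305 0.642 0.703
outer loop
vertex 3.348 1.635 -1.688
vertex 3.338 2.356 -2.351
vertex 2.243 1.388 -1.941
endloop
endfacet
facet normal -0.010 0.736 -0.677
outer loop
vertex 2.234 2.109 -2.604
vertex 3.338 2.356 -2.351
vertex 2.852 0.805 -4.032
endloop
endfacet
facet normal 0.305 -0.643 -0.703
outer loop
vertex 3.957 1.052 -3.779
vertex 3.966 0.331 -3.116
vertex 2.852 0.805 -4.032
endloop
endfacet
facet normal -0.010 0.736 -0.677
outer loop
vertex 2.852 0.805 -4.032
vertex 3.338 2.356 -2.351
vertex 3.957 1.052 -3.779
endloop
endfacet
facet normal 0.952 0.213 0.218
outer loop
vertex 3.957 1.052 -3.779
vertex 3.348 1.635 -1.688
vertex 3.966 0.331 -3.116
endloop
endfacet
facet normal 0.952 0.214 0.218
outer loop
vertex 3.338 2.356 -2.351
vertex 3.348 1.635 -1.688
vertex 3.957 1.052 -3.779
endloop
endfacet
facet normal -0.519 -0.781 -0.347
outer loop
vertex -3.263 -4.469 3.13
vertex -3.854 -3.449 1.717
vertex -1.814 -4.995 2.144
endloop
endfacet
facet normal 0.321 -0.555 0.768
outer loop
vertex -0.946 -3.691 2.723
vertex -3.263 -4.469 3.13
vertex -1.814 -4.995 2.144
endloop
endfacet
facet normal -0.519 -0.781 -0.347
outer loop
vertex -1.814 -4.995 2.144
vertex -3.854 -3.449 1.717
vertex -2.405 -3.975 0.731
endloop
endfacet
facet normal 0.792 -0.288 -0.539
outer loop
vertex -2.405 -3.975 0.731
vertex -0.946 -3.691 2.723
vertex -1.814 -4.995 2.144
endloop
endfacet
facet normal -0.792 0.288 0.539
outer loop
vertex -3.263 -4.469 3.13
vertex -2.986 -2.145 2.296
vertex -3.854 -3.449 1.717
endloop
endfacet
facet normal 0.321 -0.555 0.768
outer loop
vertex -2.395 -3.165 3.709
vertex -3.263 -4.469 3.13
vertex -0.946 -3.691 2.723
endloop
endfacet
facet normal -0.792 0.288 0.539
outer loop
vertex -2.395 -3.165 3.709
vertex -2.986 -2.145 2.296
vertex -3.263 -4.469 3.13
endloop
endfacet
facet normal -0.321 0.555 -0.768
outer loop
vertex -3.854 -3.449 1.717
vertex -2.986 -2.145 2.296
vertex -2.405 -3.975 0.731
endloop
endfacet
facet normal 0.792 -0.288 -0.539
outer loop
vertex -1.537 -2.671 1.31
vertex -0.946 -3.691 2.723
vertex -2.405 -3.975 0.731
endloop
endfacet
facet normal -0.321 0.555 -0.768
outer loop
vertex -2.405 -3.975 0.731
vertex -2.986 -2.145 2.296
vertex -1.537 -2.671 1.31
endloop
endfacet
facet normal 0.519 0.781 0.347
outer loop
vertex -1.537 -2.671 1.31
vertex -2.395 -3.165 3.709
vertex -0.946 -3.691 2.723
endloop
endfacet
facet normal 0.519 0.781 0.347
outer loop
vertex -2.986 -2.145 2.296
vertex -2.395 -3.165 3.709
vertex -1.537 -2.671 1.31
endloop
endfacet
facet normal -0.485 0.788 0.380
outer loop
vertex -0.273 -1.156 -2.198
vertex -0.928 -1.695 -1.917
vertex -0.231 -1.523 -1.384
endloop
endfacet
facet normal 0.221 0.893 0.391
outer loop
vertex -0.273 -1.156 -2.198
vertex -0.231 -1.523 -1.384
vertex 0.502 -1.481 -1.894
endloop
endfacet
facet normal 0.462 0.842 -0.278
outer loop
vertex -0.273 -1.156 -2.198
vertex 0.502 -1.481 -1.894
vertex 0.258 -1.627 -2.741
endloop
endfacet
facet normal -0.094 0.705 -0.703
outer loop
vertex -0.273 -1.156 -2.198
vertex 0.258 -1.627 -2.741
vertex -0.626 -1.759 -2.755
endloop
endfacet
facet normal -0.679 0.671 -0.296
outer loop
vertex -0.273 -1.156 -2.198
vertex -0.626 -1.759 -2.755
vertex -0.928 -1.695 -1.917
endloop
endfacet
facet normal 0.517 0.367 0.773
outer loop
vertex 0.502 -1.481 -1.894
vertex -0.231 -1.523 -1.384
vertex 0.326 -2.221 -1.425
endloop
endfacet
facet normal -0.626 0.197 0.755
outer loop
vertex -0.231 -1.523 -1.384
vertex -0.928 -1.695 -1.917
vertex -0.558 -2.353 -1.439
endloop
endfacet
facet normal -0.941 0.008 -0.340
outer loop
vertex -0.928 -1.695 -1.917
vertex -0.626 -1.759 -2.755
vertex -0.802 -2.499 -2.286
endloop
endfacet
facet normal 0.006 0.064 -0.998
outer loop
vertex -0.626 -1.759 -2.755
vertex 0.258 -1.627 -2.741
vertex -0.069 -2.457 -2.796
endloop
endfacet
facet normal 0.907 0.285 -0.310
outer loop
vertex 0.258 -1.627 -2.741
vertex 0.502 -1.481 -1.894
vertex 0.628 -2.285 -2.263
endloop
endfacet
facet normal 0.094 -0.705 0.703
outer loop
vertex -0.027 -2.824 -1.982
vertex 0.326 -2.221 -1.425
vertex -0.558 -2.353 -1.439
endloop
endfacet
facet normal -0.462 -0.842 0.278
outer loop
vertex -0.027 -2.824 -1.982
vertex -0.558 -2.353 -1.439
vertex -0.802 -2.499 -2.286
endloop
endfacet
facet normal -0.221 -0.893 -0.391
outer loop
vertex -0.027 -2.824 -1.982
vertex -0.802 -2.499 -2.286
vertex -0.069 -2.457 -2.796
endloop
endfacet
facet normal 0.485 -0.788 -0.380
outer loop
vertex -0.027 -2.824 -1.982
vertex -0.069 -2.457 -2.796
vertex 0.628 -2.285 -2.263
endloop
endfacet
facet normal 0.679 -0.671 0.296
outer loop
vertex -0.027 -2.824 -1.982
vertex 0.628 -2.285 -2.263
vertex 0.326 -2.221 -1.425
endloop
endfacet
facet normal -0.006 -0.064 0.998
outer loop
vertex -0.558 -2.353 -1.439
vertex 0.326 -2.221 -1.425
vertex -0.231 -1.523 -1.384
endloop
endfacet
facet normal -0.907 -0.285 0.310
outer loop
vertex -0.802 -2.499 -2.286
vertex -0.558 -2.353 -1.439
vertex -0.928 -1.695 -1.917
endloop
endfacet
facet normal -0.517 -0.367 -0.773
outer loop
vertex -0.069 -2.457 -2.796
vertex -0.802 -2.499 -2.286
vertex -0.626 -1.759 -2.755
endloop
endfacet
facet normal 0.626 -0.197 -0.755
outer loop
vertex 0.628 -2.285 -2.263
vertex -0.069 -2.457 -2.796
vertex 0.258 -1.627 -2.741
endloop
endfacet
facet normal 0.941 -0.008 0.340
outer loop
vertex 0.326 -2.221 -1.425
vertex 0.628 -2.285 -2.263
vertex 0.502 -1.481 -1.894
endloop
endfacet

endsolid


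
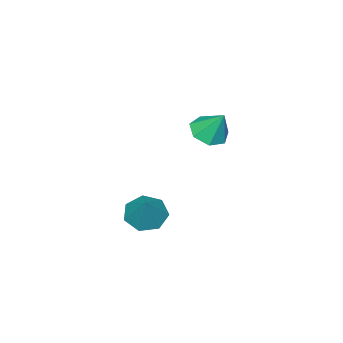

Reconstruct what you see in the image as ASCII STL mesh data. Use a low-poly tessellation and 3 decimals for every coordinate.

solid 
facet normal 0.000 -0.532 -0.847
outer loop
vertex 0.651 -1.934 1.011
vertex 0.251 -1.408 0.68
vertex 0.987 -1.471 0.72
endloop
endfacet
facet normal 0.748 -0.135 0.649
outer loop
vertex 0.651 -1.934 1.011
vertex 0.987 -1.471 0.72
vertex 0.249 -0.752 1.72
endloop
endfacet
facet normal 0.000 -0.533 -0.846
outer loop
vertex 0.987 -1.471 0.72
vertex 0.251 -1.408 0.68
vertex 0.768 -0.96 0.398
endloop
endfacet
facet normal 0.826 0.508 0.244
outer loop
vertex 0.987 -1.471 0.72
vertex 0.768 -0.96 0.398
vertex 0.249 -0.752 1.72
endloop
endfacet
facet normal 0.000 -0.533 -0.846
outer loop
vertex 0.768 -0.96 0.398
vertex 0.251 -1.408 0.68
vertex 0.159 -0.786 0.288
endloop
endfacet
facet normal 0.281 0.959 -0.040
outer loop
vertex 0.768 -0.96 0.398
vertex 0.159 -0.786 0.288
vertex 0.249 -0.752 1.72
endloop
endfacet
facet normal 0.001 -0.533 -0.846
outer loop
vertex 0.159 -0.786 0.288
vertex 0.251 -1.408 0.68
vertex -0.38 -1.081 0.473
endloop
endfacet
facet normal -0.478 0.878 0.009
outer loop
vertex 0.159 -0.786 0.288
vertex -0.38 -1.081 0.473
vertex 0.249 -0.752 1.72
endloop
endfacet
facet normal 0.001 -0.534 -0.845
outer loop
vertex -0.38 -1.081 0.473
vertex 0.251 -1.408 0.68
vertex -0.445 -1.621 0.814
endloop
endfacet
facet normal -0.875 0.329 0.355
outer loop
vertex -0.38 -1.081 0.473
vertex -0.445 -1.621 0.814
vertex 0.249 -0.752 1.72
endloop
endfacet
facet normal -0.000 -0.532 -0.846
outer loop
vertex -0.445 -1.621 0.814
vertex 0.251 -1.408 0.68
vertex 0.014 -2.001 1.053
endloop
endfacet
facet normal -0.615 -0.278 0.738
outer loop
vertex -0.445 -1.621 0.814
vertex 0.014 -2.001 1.053
vertex 0.249 -0.752 1.72
endloop
endfacet
facet normal 0.000 -0.532 -0.846
outer loop
vertex 0.014 -2.001 1.053
vertex 0.251 -1.408 0.68
vertex 0.651 -1.934 1.011
endloop
endfacet
facet normal 0.108 -0.484 0.868
outer loop
vertex 0.014 -2.001 1.053
vertex 0.651 -1.934 1.011
vertex 0.249 -0.752 1.72
endloop
endfacet
facet normal -0.465 -0.412 -0.784
outer loop
vertex 2.299 -3.476 -3.708
vertex 1.626 -3.063 -3.526
vertex 2.24 -2.842 -4.006
endloop
endfacet
facet normal 0.996 0.060 -0.070
outer loop
vertex 2.299 -3.476 -3.708
vertex 2.24 -2.842 -4.006
vertex 2.334 -2.437 -2.334
endloop
endfacet
facet normal -0.465 -0.411 -0.784
outer loop
vertex 2.24 -2.842 -4.006
vertex 1.626 -3.063 -3.526
vertex 1.719 -2.374 -3.942
endloop
endfacet
facet normal 0.638 0.740 -0.215
outer loop
vertex 2.24 -2.842 -4.006
vertex 1.719 -2.374 -3.942
vertex 2.334 -2.437 -2.334
endloop
endfacet
facet normal -0.466 -0.411 -0.784
outer loop
vertex 1.719 -2.374 -3.942
vertex 1.626 -3.063 -3.526
vertex 1.129 -2.425 -3.565
endloop
endfacet
facet normal -0.049 0.997 0.058
outer loop
vertex 1.719 -2.374 -3.942
vertex 1.129 -2.425 -3.565
vertex 2.334 -2.437 -2.334
endloop
endfacet
facet normal -0.466 -0.411 -0.784
outer loop
vertex 1.129 -2.425 -3.565
vertex 1.626 -3.063 -3.526
vertex 0.913 -2.956 -3.158
endloop
endfacet
facet normal -0.547 0.638 0.542
outer loop
vertex 1.129 -2.425 -3.565
vertex 0.913 -2.956 -3.158
vertex 2.334 -2.437 -2.334
endloop
endfacet
facet normal -0.466 -0.411 -0.783
outer loop
vertex 0.913 -2.956 -3.158
vertex 1.626 -3.063 -3.526
vertex 1.234 -3.567 -3.028
endloop
endfacet
facet normal -0.482 -0.067 0.874
outer loop
vertex 0.913 -2.956 -3.158
vertex 1.234 -3.567 -3.028
vertex 2.334 -2.437 -2.334
endloop
endfacet
facet normal -0.466 -0.412 -0.783
outer loop
vertex 1.234 -3.567 -3.028
vertex 1.626 -3.063 -3.526
vertex 1.851 -3.799 -3.273
endloop
endfacet
facet normal 0.098 -0.588 0.803
outer loop
vertex 1.234 -3.567 -3.028
vertex 1.851 -3.799 -3.273
vertex 2.334 -2.437 -2.334
endloop
endfacet
facet normal -0.465 -0.412 -0.784
outer loop
vertex 1.851 -3.799 -3.273
vertex 1.626 -3.063 -3.526
vertex 2.299 -3.476 -3.708
endloop
endfacet
facet normal 0.755 -0.532 0.383
outer loop
vertex 1.851 -3.799 -3.273
vertex 2.299 -3.476 -3.708
vertex 2.334 -2.437 -2.334
endloop
endfacet

endsolid


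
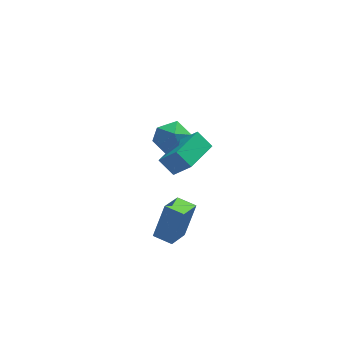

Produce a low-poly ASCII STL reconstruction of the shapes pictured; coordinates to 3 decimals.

solid 
facet normal -0.767 0.615 0.183
outer loop
vertex 2.982 4.656 -0.594
vertex 2.3 3.935 -1.027
vertex 2.525 3.9 0.032
endloop
endfacet
facet normal -0.249 0.702 0.667
outer loop
vertex 2.982 4.656 -0.594
vertex 2.525 3.9 0.032
vertex 3.572 4.149 0.16
endloop
endfacet
facet normal 0.349 0.881 0.320
outer loop
vertex 2.982 4.656 -0.594
vertex 3.572 4.149 0.16
vertex 3.993 4.338 -0.82
endloop
endfacet
facet normal 0.200 0.904 -0.377
outer loop
vertex 2.982 4.656 -0.594
vertex 3.993 4.338 -0.82
vertex 3.207 4.206 -1.553
endloop
endfacet
facet normal -0.489 0.740 -0.462
outer loop
vertex 2.982 4.656 -0.594
vertex 3.207 4.206 -1.553
vertex 2.3 3.935 -1.027
endloop
endfacet
facet normal -0.138 0.074 0.988
outer loop
vertex 3.572 4.149 0.16
vertex 2.525 3.9 0.032
vertex 3.253 3.114 0.193
endloop
endfacet
facet normal -0.976 -0.066 0.205
outer loop
vertex 2.525 3.9 0.032
vertex 2.3 3.935 -1.027
vertex 2.467 2.982 -0.54
endloop
endfacet
facet normal -0.527 0.136 -0.839
outer loop
vertex 2.3 3.935 -1.027
vertex 3.207 4.206 -1.553
vertex 2.888 3.171 -1.52
endloop
endfacet
facet normal 0.588 0.401 -0.703
outer loop
vertex 3.207 4.206 -1.553
vertex 3.993 4.338 -0.82
vertex 3.935 3.42 -1.392
endloop
endfacet
facet normal 0.829 0.363 0.426
outer loop
vertex 3.993 4.338 -0.82
vertex 3.572 4.149 0.16
vertex 4.16 3.385 -0.333
endloop
endfacet
facet normal -0.200 -0.904 0.377
outer loop
vertex 3.478 2.664 -0.766
vertex 3.253 3.114 0.193
vertex 2.467 2.982 -0.54
endloop
endfacet
facet normal -0.349 -0.881 -0.320
outer loop
vertex 3.478 2.664 -0.766
vertex 2.467 2.982 -0.54
vertex 2.888 3.171 -1.52
endloop
endfacet
facet normal 0.249 -0.702 -0.667
outer loop
vertex 3.478 2.664 -0.766
vertex 2.888 3.171 -1.52
vertex 3.935 3.42 -1.392
endloop
endfacet
facet normal 0.767 -0.615 -0.183
outer loop
vertex 3.478 2.664 -0.766
vertex 3.935 3.42 -1.392
vertex 4.16 3.385 -0.333
endloop
endfacet
facet normal 0.489 -0.740 0.462
outer loop
vertex 3.478 2.664 -0.766
vertex 4.16 3.385 -0.333
vertex 3.253 3.114 0.193
endloop
endfacet
facet normal -0.588 -0.401 0.703
outer loop
vertex 2.467 2.982 -0.54
vertex 3.253 3.114 0.193
vertex 2.525 3.9 0.032
endloop
endfacet
facet normal -0.829 -0.363 -0.426
outer loop
vertex 2.888 3.171 -1.52
vertex 2.467 2.982 -0.54
vertex 2.3 3.935 -1.027
endloop
endfacet
facet normal 0.138 -0.074 -0.988
outer loop
vertex 3.935 3.42 -1.392
vertex 2.888 3.171 -1.52
vertex 3.207 4.206 -1.553
endloop
endfacet
facet normal 0.976 0.066 -0.205
outer loop
vertex 4.16 3.385 -0.333
vertex 3.935 3.42 -1.392
vertex 3.993 4.338 -0.82
endloop
endfacet
facet normal 0.527 -0.136 0.839
outer loop
vertex 3.253 3.114 0.193
vertex 4.16 3.385 -0.333
vertex 3.572 4.149 0.16
endloop
endfacet
facet normal -0.566 0.519 0.641
outer loop
vertex 2.708 -0.46 2.4
vertex 3.97 0.934 2.385
vertex 1.985 0.182 1.241
endloop
endfacet
facet normal -0.671 -0.741 0.008
outer loop
vertex 2.59 -0.374 0.555
vertex 2.708 -0.46 2.4
vertex 1.985 0.182 1.241
endloop
endfacet
facet normal -0.566 0.520 0.640
outer loop
vertex 1.985 0.182 1.241
vertex 3.97 0.934 2.385
vertex 3.247 1.576 1.225
endloop
endfacet
facet normal -0.480 0.425 -0.768
outer loop
vertex 3.247 1.576 1.225
vertex 2.59 -0.374 0.555
vertex 1.985 0.182 1.241
endloop
endfacet
facet normal 0.479 -0.426 0.768
outer loop
vertex 2.708 -0.46 2.4
vertex 4.575 0.378 1.699
vertex 3.97 0.934 2.385
endloop
endfacet
facet normal -0.671 -0.741 0.008
outer loop
vertex 3.313 -1.016 1.715
vertex 2.708 -0.46 2.4
vertex 2.59 -0.374 0.555
endloop
endfacet
facet normal 0.479 -0.425 0.768
outer loop
vertex 3.313 -1.016 1.715
vertex 4.575 0.378 1.699
vertex 2.708 -0.46 2.4
endloop
endfacet
facet normal 0.671 0.741 -0.008
outer loop
vertex 3.97 0.934 2.385
vertex 4.575 0.378 1.699
vertex 3.247 1.576 1.225
endloop
endfacet
facet normal -0.479 0.425 -0.768
outer loop
vertex 3.852 1.02 0.54
vertex 2.59 -0.374 0.555
vertex 3.247 1.576 1.225
endloop
endfacet
facet normal 0.671 0.741 -0.008
outer loop
vertex 3.247 1.576 1.225
vertex 4.575 0.378 1.699
vertex 3.852 1.02 0.54
endloop
endfacet
facet normal 0.566 -0.519 -0.640
outer loop
vertex 3.852 1.02 0.54
vertex 3.313 -1.016 1.715
vertex 2.59 -0.374 0.555
endloop
endfacet
facet normal 0.566 -0.519 -0.641
outer loop
vertex 4.575 0.378 1.699
vertex 3.313 -1.016 1.715
vertex 3.852 1.02 0.54
endloop
endfacet
facet normal -0.769 0.630 0.106
outer loop
vertex 1.867 -2.168 0.098
vertex 2.654 -1.106 -0.499
vertex 1.229 -2.658 -1.613
endloop
endfacet
facet normal -0.542 -0.732 0.412
outer loop
vertex 2.006 -3.294 -1.721
vertex 1.867 -2.168 0.098
vertex 1.229 -2.658 -1.613
endloop
endfacet
facet normal -0.769 0.630 0.106
outer loop
vertex 1.229 -2.658 -1.613
vertex 2.654 -1.106 -0.499
vertex 2.016 -1.596 -2.21
endloop
endfacet
facet normal -0.338 -0.259 -0.905
outer loop
vertex 2.016 -1.596 -2.21
vertex 2.006 -3.294 -1.721
vertex 1.229 -2.658 -1.613
endloop
endfacet
facet normal 0.338 0.259 0.905
outer loop
vertex 1.867 -2.168 0.098
vertex 3.431 -1.742 -0.607
vertex 2.654 -1.106 -0.499
endloop
endfacet
facet normal -0.542 -0.732 0.412
outer loop
vertex 2.644 -2.804 -0.01
vertex 1.867 -2.168 0.098
vertex 2.006 -3.294 -1.721
endloop
endfacet
facet normal 0.338 0.259 0.905
outer loop
vertex 2.644 -2.804 -0.01
vertex 3.431 -1.742 -0.607
vertex 1.867 -2.168 0.098
endloop
endfacet
facet normal 0.542 0.732 -0.412
outer loop
vertex 2.654 -1.106 -0.499
vertex 3.431 -1.742 -0.607
vertex 2.016 -1.596 -2.21
endloop
endfacet
facet normal -0.338 -0.259 -0.905
outer loop
vertex 2.793 -2.232 -2.318
vertex 2.006 -3.294 -1.721
vertex 2.016 -1.596 -2.21
endloop
endfacet
facet normal 0.542 0.732 -0.412
outer loop
vertex 2.016 -1.596 -2.21
vertex 3.431 -1.742 -0.607
vertex 2.793 -2.232 -2.318
endloop
endfacet
facet normal 0.769 -0.630 -0.106
outer loop
vertex 2.793 -2.232 -2.318
vertex 2.644 -2.804 -0.01
vertex 2.006 -3.294 -1.721
endloop
endfacet
facet normal 0.769 -0.630 -0.106
outer loop
vertex 3.431 -1.742 -0.607
vertex 2.644 -2.804 -0.01
vertex 2.793 -2.232 -2.318
endloop
endfacet

endsolid
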